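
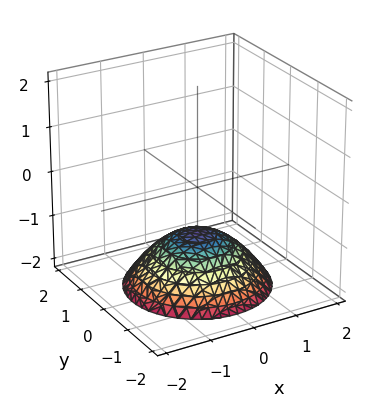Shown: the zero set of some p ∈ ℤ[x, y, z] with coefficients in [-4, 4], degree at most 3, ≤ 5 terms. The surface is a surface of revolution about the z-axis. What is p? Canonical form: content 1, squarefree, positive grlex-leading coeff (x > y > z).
The degree is 2 — a generic line meets the surface in up to 2 points.
By symmetry, every cross-section ⟂ z is a circle, so x, y appear only via x² + y².
From the visible intercepts: the surface avoids every integer y-axis point in the box; one z-axis crossing is at z = -1; it misses every integer gridline on the x-axis.
Putting this together gives p.

x^2 + y^2 + 2*z + 2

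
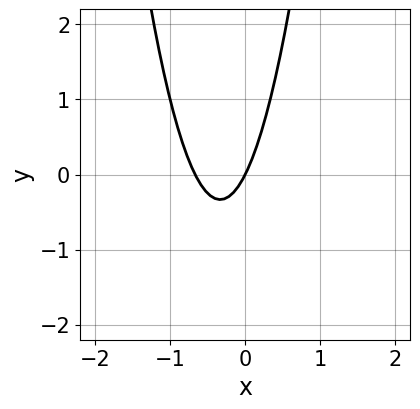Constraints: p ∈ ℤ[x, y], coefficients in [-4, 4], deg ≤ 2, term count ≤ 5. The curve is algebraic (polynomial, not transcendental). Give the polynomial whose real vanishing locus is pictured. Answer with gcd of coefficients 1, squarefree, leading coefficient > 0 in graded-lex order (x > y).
3*x^2 + 2*x - y

Degree: the shape is more complex than any degree-1 curve, so deg p = 2.
Reading off the gridlines: it meets the x-axis at x = 0 (among the integer gridlines); it meets the y-axis at y = 0 (among the integer gridlines).
The integer polynomial consistent with all of this is the stated p.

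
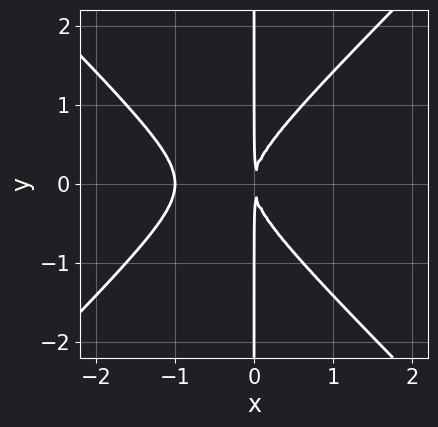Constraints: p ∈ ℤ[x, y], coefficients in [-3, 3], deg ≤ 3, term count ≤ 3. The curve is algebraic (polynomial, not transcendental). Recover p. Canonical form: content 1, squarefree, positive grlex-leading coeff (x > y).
The degree is 3 — no degree-2 curve has this shape.
Symmetries: the y ↦ −y reflection is a symmetry, so y appears only in even powers.
Checking where it meets the axes: it meets the x-axis at x = -1 (among the integer gridlines); every point of the y-axis in the box is on the curve.
Matching integer coefficients to the picture gives p.

x^3 - x*y^2 + x^2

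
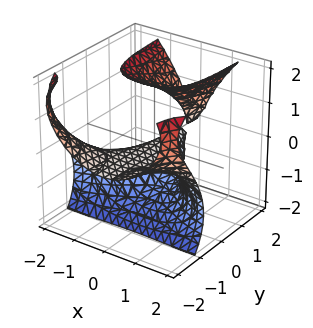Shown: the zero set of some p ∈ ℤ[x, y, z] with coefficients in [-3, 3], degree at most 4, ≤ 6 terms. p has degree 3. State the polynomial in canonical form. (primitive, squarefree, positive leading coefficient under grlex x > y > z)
2*x^2*y - z^3 + 2*x^2 - 2*y*z + 3*z

First, there are 2 components. Treating them together as one polynomial.
Then, deg p = 3. No degree-2 surface has this shape.
Next, observable constraints: every point of the y-axis in the box is on the surface; one x-axis crossing is at x = 0; it meets the z-axis at z = 0 (among the integer gridlines).
Finally, together with the visible shape, these determine p as stated.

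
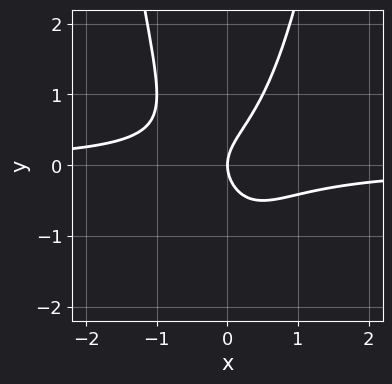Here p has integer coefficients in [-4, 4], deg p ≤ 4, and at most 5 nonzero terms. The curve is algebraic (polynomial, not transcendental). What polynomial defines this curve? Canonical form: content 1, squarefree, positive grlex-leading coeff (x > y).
2*x^2*y - y^2 + x

The degree is 3 — the shape is more complex than any degree-2 curve.
Checking where it meets the axes: one y-axis crossing is at y = 0; it crosses the x-axis at the gridline x = 0.
Assembling these constraints gives the stated polynomial.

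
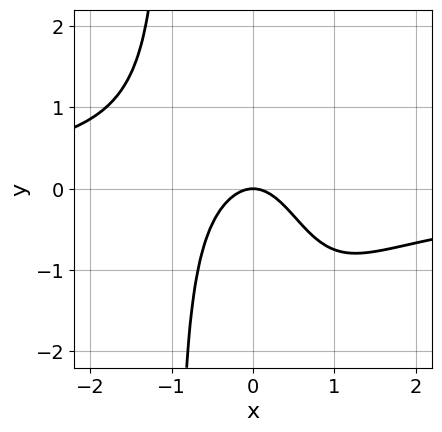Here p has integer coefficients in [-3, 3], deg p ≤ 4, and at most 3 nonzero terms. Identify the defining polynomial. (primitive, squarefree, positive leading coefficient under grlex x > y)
2*x^3*y + 3*x^2 + 2*y

(a) deg p = 4. No degree-3 curve has this shape.
(b) Observable constraints: it meets the y-axis at y = 0 (among the integer gridlines); it crosses the x-axis at the gridline x = 0.
(c) These observations pin down the coefficients.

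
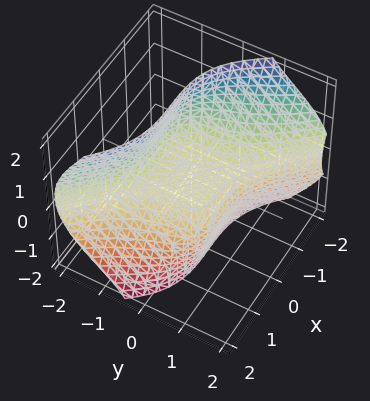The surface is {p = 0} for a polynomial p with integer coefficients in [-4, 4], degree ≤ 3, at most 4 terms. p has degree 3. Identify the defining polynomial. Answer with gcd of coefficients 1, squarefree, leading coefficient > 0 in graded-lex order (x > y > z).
deg p = 3.
Observable constraints: one z-axis crossing is at z = 0; one x-axis crossing is at x = 0; one y-axis crossing is at y = 0.
Matching integer coefficients to the picture gives p.

x^3 + y^3 + 2*y*z^2 + 2*z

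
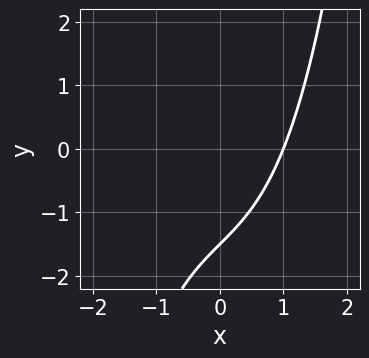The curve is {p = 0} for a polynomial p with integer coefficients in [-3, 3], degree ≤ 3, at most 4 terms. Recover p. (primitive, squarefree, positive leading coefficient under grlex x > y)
x^3 + 2*x - 2*y - 3

(a) deg p = 3. A generic line meets the curve in up to 3 points.
(b) Reading off the gridlines: one x-axis crossing is at x = 1.
(c) Matching integer coefficients to the picture gives p.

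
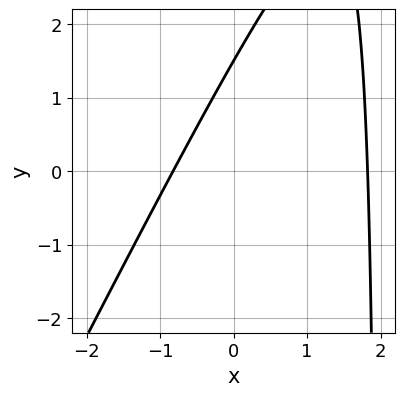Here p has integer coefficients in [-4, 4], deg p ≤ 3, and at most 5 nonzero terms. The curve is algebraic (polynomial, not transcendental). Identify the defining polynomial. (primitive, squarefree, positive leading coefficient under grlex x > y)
2*x^2 - x*y - 2*x + 2*y - 3

deg p = 2. No degree-1 curve has this shape.
The integer polynomial consistent with all of this is the stated p.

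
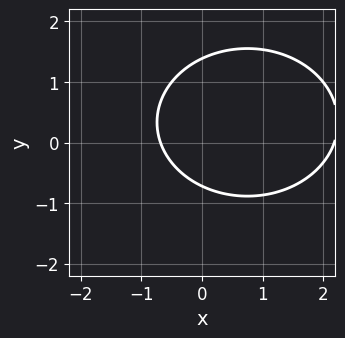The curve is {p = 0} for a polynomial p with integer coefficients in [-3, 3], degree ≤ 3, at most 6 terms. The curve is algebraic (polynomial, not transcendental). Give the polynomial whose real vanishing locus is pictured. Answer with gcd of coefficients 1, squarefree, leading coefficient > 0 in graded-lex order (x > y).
1. The degree is 2 — the shape is more complex than any degree-1 curve.
2. Solving for integer coefficients yields p as stated.

2*x^2 + 3*y^2 - 3*x - 2*y - 3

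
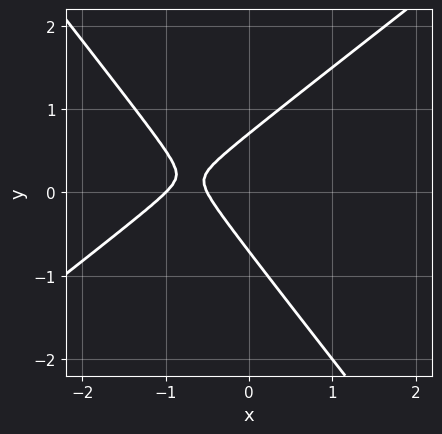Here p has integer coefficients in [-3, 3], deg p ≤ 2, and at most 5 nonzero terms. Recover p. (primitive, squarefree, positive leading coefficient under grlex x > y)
First, deg p = 2. A generic line meets the curve in up to 2 points.
Then, from the visible intercepts: one x-axis crossing is at x = -1.
Finally, these observations pin down the coefficients.

2*x^2 - x*y - 2*y^2 + 3*x + 1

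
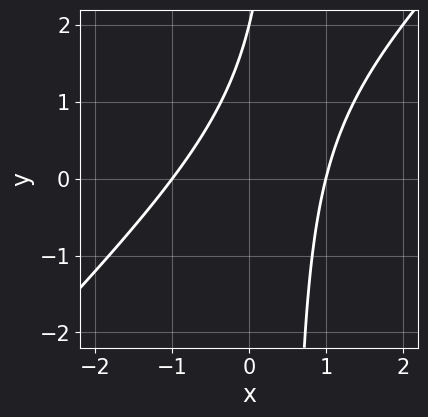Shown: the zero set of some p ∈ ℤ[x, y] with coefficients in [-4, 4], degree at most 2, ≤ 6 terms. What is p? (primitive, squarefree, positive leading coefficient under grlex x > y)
2*x^2 - 2*x*y + y - 2

deg p = 2. No degree-1 curve has this shape.
From the axis intercepts and sections: it meets the y-axis at y = 2 (among the integer gridlines); among the integer gridlines, it crosses the x-axis at x ∈ {-1, 1}.
These observations pin down the coefficients.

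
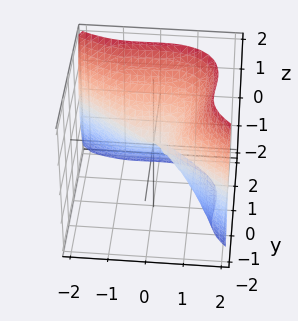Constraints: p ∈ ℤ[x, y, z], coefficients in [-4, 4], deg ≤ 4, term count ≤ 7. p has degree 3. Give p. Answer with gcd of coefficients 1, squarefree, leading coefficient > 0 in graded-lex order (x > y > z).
2*x^3 + x^2*y + 3*y^3 - y*z^2 - 2*z^2

1. Degree: no degree-2 surface has this shape, so deg p = 3.
2. Checking where it meets the axes: one x-axis crossing is at x = 0; one z-axis crossing is at z = 0; it crosses the y-axis at the gridline y = 0.
3. Matching integer coefficients to the picture gives p.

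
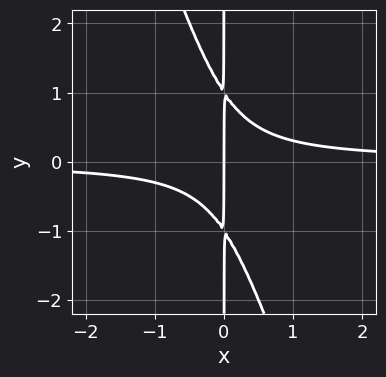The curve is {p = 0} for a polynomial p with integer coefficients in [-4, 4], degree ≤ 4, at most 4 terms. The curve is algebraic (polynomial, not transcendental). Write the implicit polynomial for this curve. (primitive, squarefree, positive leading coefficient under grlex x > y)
First, degree: no degree-2 curve has this shape, so deg p = 3.
Next, checking where it meets the axes: it crosses the x-axis at the gridline x = 0; the visible y-axis segment lies entirely on the curve.
Finally, putting this together gives p.

3*x^2*y + x*y^2 - x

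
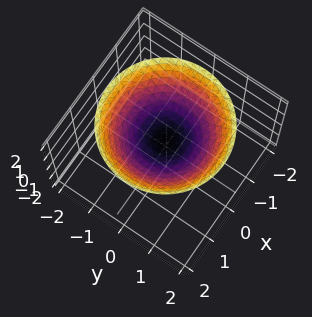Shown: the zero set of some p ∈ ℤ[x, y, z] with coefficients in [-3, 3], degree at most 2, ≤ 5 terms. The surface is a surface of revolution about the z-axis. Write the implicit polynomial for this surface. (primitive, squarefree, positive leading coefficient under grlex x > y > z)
1. The degree is 2 — no degree-1 surface has this shape.
2. By symmetry, the z-axis is an axis of rotation, so x and y enter only as x² + y².
3. From the visible intercepts: a circular section at z = 1 has radius exactly 1; it misses every integer gridline on the y-axis; no x-intercept at any integer in the box.
4. Putting this together gives p.

x^2 + y^2 - 2*z + 1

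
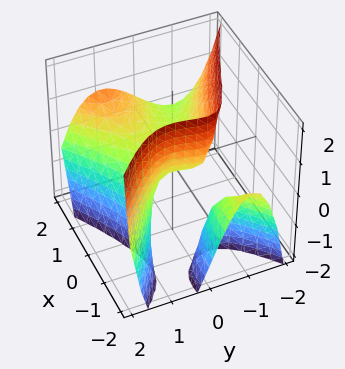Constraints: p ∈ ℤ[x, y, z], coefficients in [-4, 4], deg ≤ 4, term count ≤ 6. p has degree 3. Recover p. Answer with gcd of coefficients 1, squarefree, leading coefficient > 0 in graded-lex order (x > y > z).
There are 2 components. Treating them together as one polynomial.
Degree: no degree-2 surface has this shape, so deg p = 3.
From the axis intercepts and sections: it crosses the z-axis at the gridline z = 0; it crosses the x-axis at the gridline x = 0; one y-axis crossing is at y = 0.
Together with the visible shape, these determine p as stated.

2*x^2*y - 3*y^3 + x^2 - 3*x*z - 3*z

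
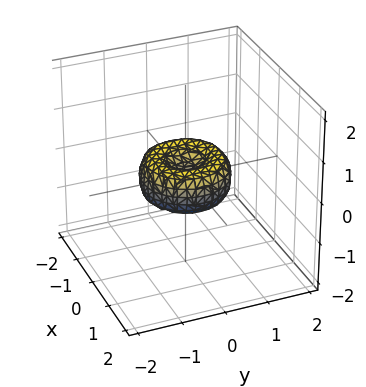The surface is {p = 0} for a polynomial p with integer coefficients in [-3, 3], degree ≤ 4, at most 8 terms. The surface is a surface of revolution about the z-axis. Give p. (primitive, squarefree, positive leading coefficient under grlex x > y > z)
x^4 + 2*x^2*y^2 + y^4 - x^2 - y^2 + z^2

1. Degree: no degree-3 surface has this shape, so deg p = 4.
2. Symmetry: every cross-section ⟂ z is a circle, so x, y appear only via x² + y².
3. Against the integer gridlines: the y-axis gridline crossings are at y ∈ {-1, 0, 1}; it crosses the z-axis at the gridline z = 0.
4. Putting this together gives p. Check: (-1, 0, 0) on the x-axis lies on the surface, and p(-1, 0, 0) = 0. ✓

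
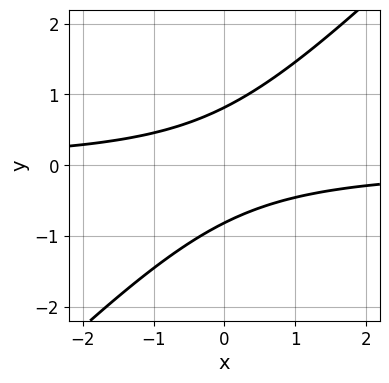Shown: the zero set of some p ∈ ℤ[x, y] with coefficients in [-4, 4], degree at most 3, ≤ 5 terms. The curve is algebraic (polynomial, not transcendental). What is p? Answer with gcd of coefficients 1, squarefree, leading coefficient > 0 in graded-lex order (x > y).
3*x*y - 3*y^2 + 2

deg p = 2.
Reading off the gridlines: no x-intercept at any integer in the box.
These observations pin down the coefficients.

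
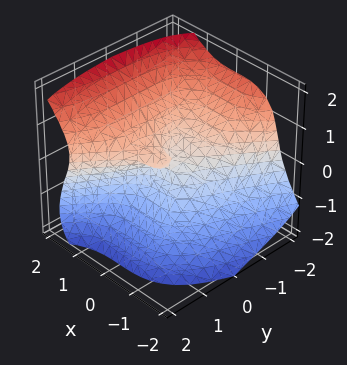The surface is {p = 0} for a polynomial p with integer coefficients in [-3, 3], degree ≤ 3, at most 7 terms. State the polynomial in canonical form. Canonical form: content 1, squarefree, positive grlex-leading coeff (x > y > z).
(a) The degree is 3 — no degree-2 surface has this shape.
(b) Reading off the gridlines: it crosses the z-axis at the gridline z = 0; one y-axis crossing is at y = 0.
(c) Solving for integer coefficients yields p as stated.

3*x^3 - y^3 - 2*y*z^2 - 3*z^3 + 3*y*z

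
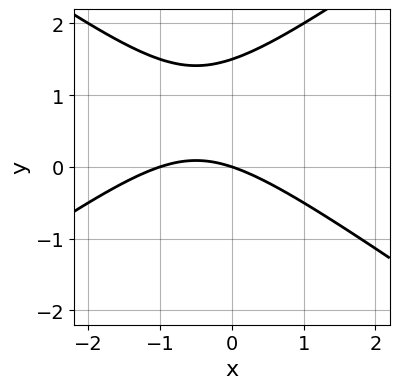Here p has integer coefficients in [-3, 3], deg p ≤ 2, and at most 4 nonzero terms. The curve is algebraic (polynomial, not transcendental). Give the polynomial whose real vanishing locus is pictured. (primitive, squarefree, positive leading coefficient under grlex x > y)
x^2 - 2*y^2 + x + 3*y

Degree: the shape is more complex than any degree-1 curve, so deg p = 2.
Observable constraints: it crosses the y-axis at the gridline y = 0; the x-axis gridline crossings are at x ∈ {-1, 0}.
Together with the visible shape, these determine p as stated.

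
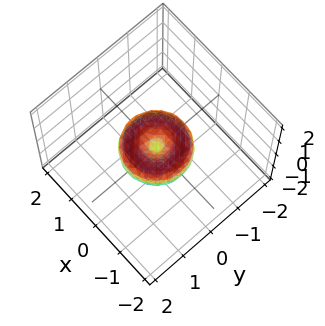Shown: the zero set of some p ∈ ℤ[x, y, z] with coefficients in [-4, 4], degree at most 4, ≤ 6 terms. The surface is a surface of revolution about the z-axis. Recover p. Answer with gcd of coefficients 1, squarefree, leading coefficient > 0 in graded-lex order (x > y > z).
First, the degree is 4 — no degree-3 surface has this shape.
Then, symmetries: rotational symmetry about the z-axis ⇒ p depends on x, y only through x² + y².
Next, observable constraints: among the integer gridlines, it crosses the x-axis at x ∈ {-1, 0, 1}; the y-axis gridline crossings are at y ∈ {-1, 0, 1}.
Finally, assembling these constraints gives the stated polynomial.

x^4 + 2*x^2*y^2 + y^4 - x^2 - y^2 + z^2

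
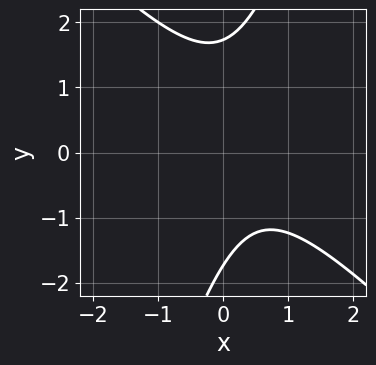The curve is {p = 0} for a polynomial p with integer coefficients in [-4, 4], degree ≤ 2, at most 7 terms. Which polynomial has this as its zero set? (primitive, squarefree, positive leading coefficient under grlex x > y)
First, the degree is 2 — the shape is more complex than any degree-1 curve.
Then, observable constraints: no x-intercept at any integer in the box.
Finally, together with the visible shape, these determine p as stated.

3*x^2 + 2*x*y - y^2 - 2*x + 3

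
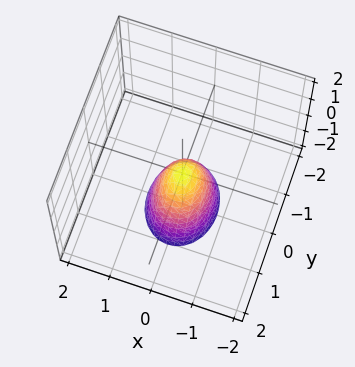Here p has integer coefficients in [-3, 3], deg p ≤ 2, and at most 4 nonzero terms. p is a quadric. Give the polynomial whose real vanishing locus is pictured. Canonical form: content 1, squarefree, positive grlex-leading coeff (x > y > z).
3*x^2 + 2*y^2 + z

First, deg p = 2. A paraboloid; a quadric.
Then, symmetries: mirror symmetry y ↦ −y ⇒ only even powers of y; the x ↦ −x reflection is a symmetry, so x appears only in even powers.
Then, from the axis intercepts and sections: it meets the y-axis at y = 0 (among the integer gridlines); it meets the x-axis at x = 0 (among the integer gridlines).
Finally, together with the visible shape, these determine p as stated.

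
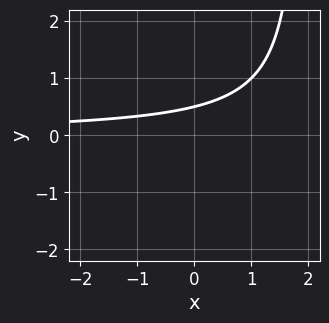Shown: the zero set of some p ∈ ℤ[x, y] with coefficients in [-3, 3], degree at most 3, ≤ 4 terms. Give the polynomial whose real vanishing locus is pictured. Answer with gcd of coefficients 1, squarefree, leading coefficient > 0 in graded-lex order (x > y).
Degree: the shape is more complex than any degree-1 curve, so deg p = 2.
Reading off the gridlines: it misses every integer gridline on the x-axis.
Together with the visible shape, these determine p as stated.

x*y - 2*y + 1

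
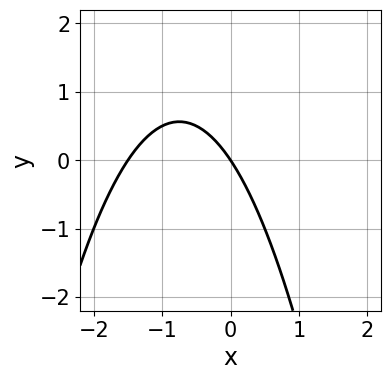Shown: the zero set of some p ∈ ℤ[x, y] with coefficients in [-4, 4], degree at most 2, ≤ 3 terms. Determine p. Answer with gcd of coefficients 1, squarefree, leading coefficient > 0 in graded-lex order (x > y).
The degree is 2 — the shape is more complex than any degree-1 curve.
Observable constraints: it meets the y-axis at y = 0 (among the integer gridlines); it meets the x-axis at x = 0 (among the integer gridlines).
Matching integer coefficients to the picture gives p.

2*x^2 + 3*x + 2*y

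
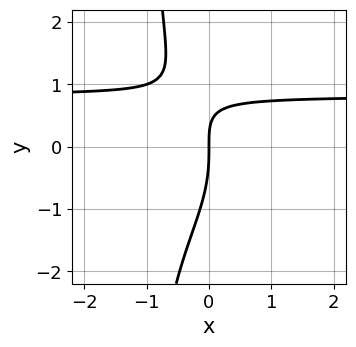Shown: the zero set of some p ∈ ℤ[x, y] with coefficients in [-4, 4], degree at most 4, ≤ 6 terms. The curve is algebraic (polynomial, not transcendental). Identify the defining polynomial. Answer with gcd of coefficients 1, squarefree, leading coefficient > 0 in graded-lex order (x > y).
x*y^3 + y^3 + 3*x*y - 3*x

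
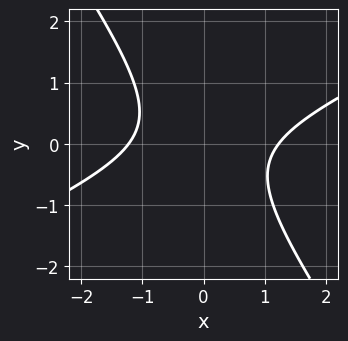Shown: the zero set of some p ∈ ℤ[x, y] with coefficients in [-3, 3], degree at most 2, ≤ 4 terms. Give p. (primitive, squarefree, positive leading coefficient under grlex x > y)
2*x^2 - 3*x*y - 3*y^2 - 3

First, the degree is 2 — a generic line meets the curve in up to 2 points.
Then, checking where it meets the axes: the curve avoids every integer y-axis point in the box.
Finally, solving for integer coefficients yields p as stated.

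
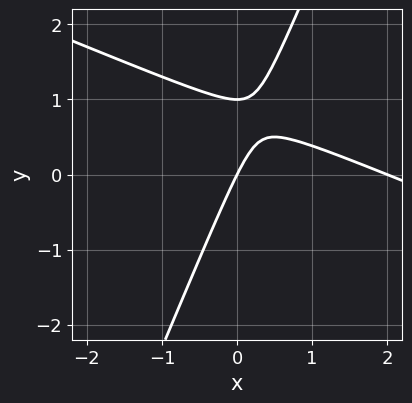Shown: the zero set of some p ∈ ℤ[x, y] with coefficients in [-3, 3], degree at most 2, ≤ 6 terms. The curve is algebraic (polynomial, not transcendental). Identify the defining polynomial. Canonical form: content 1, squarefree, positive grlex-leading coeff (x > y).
(a) Degree: no degree-1 curve has this shape, so deg p = 2.
(b) Against the integer gridlines: the y-axis gridline crossings are at y ∈ {0, 1}; the x-axis gridline crossings are at x ∈ {0, 2}.
(c) Matching integer coefficients to the picture gives p.

x^2 + 2*x*y - y^2 - 2*x + y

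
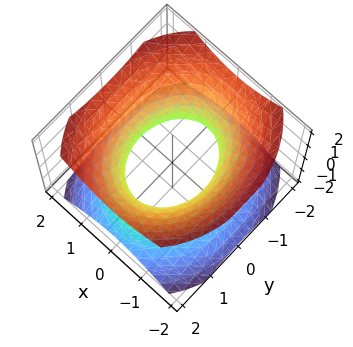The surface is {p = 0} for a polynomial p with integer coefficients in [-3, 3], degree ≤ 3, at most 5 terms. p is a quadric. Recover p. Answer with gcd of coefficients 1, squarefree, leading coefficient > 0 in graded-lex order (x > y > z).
3*x^2 + 2*y^2 - 3*z^2 - 3

First, degree: one connected sheet with a waist; a quadric, so deg p = 2.
Next, symmetries: the z ↦ −z reflection is a symmetry, so z appears only in even powers; it's symmetric under y → −y, forcing even powers of y; the x ↦ −x reflection is a symmetry, so x appears only in even powers.
Next, against the integer gridlines: the surface avoids every integer z-axis point in the box; the x-axis gridline crossings are at x ∈ {-1, 1}.
Finally, assembling these constraints gives the stated polynomial.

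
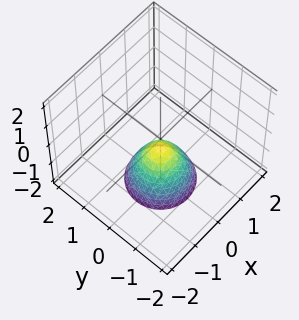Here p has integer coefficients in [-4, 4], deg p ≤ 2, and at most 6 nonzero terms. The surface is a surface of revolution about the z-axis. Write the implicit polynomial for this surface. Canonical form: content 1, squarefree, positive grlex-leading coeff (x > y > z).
(a) The degree is 2 — a generic line meets the surface in up to 2 points.
(b) Symmetry: the surface is invariant under rotation about z: p = q(x² + y², z).
(c) From the axis intercepts and sections: it misses every integer gridline on the x-axis; it misses every integer gridline on the y-axis; a circular section at z = -2 has radius exactly 1.
(d) Solving for integer coefficients yields p as stated.

3*x^2 + 3*y^2 + 2*z + 1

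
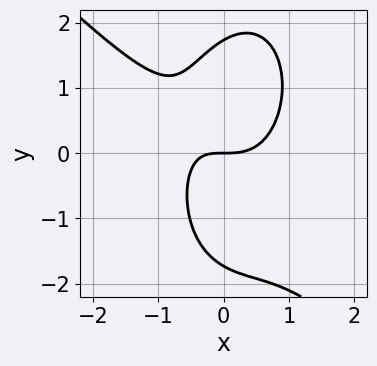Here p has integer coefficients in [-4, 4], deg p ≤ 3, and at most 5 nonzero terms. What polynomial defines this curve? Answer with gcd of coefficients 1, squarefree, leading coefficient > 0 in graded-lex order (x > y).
1. The degree is 3 — no degree-2 curve has this shape.
2. From the visible intercepts: it meets the y-axis at y = 0 (among the integer gridlines); it crosses the x-axis at the gridline x = 0.
3. Solving for integer coefficients yields p as stated.

3*x^3 + 2*x^2*y + y^3 - 2*x*y - 3*y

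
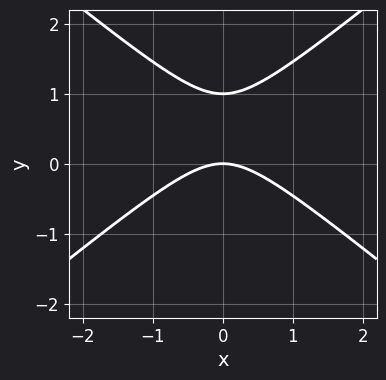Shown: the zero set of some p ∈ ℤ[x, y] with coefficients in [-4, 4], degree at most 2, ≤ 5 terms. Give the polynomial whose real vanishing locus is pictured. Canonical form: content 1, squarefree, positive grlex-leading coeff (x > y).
First, the degree is 2 — a generic line meets the curve in up to 2 points.
Next, symmetries: the x ↦ −x reflection is a symmetry, so x appears only in even powers.
Then, against the integer gridlines: one x-axis crossing is at x = 0; the y-axis gridline crossings are at y ∈ {0, 1}.
Finally, putting this together gives p.

2*x^2 - 3*y^2 + 3*y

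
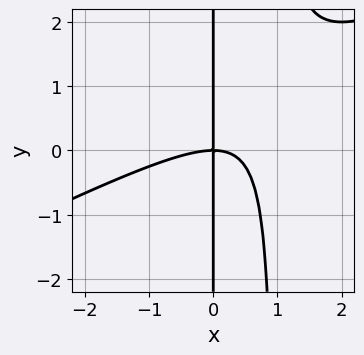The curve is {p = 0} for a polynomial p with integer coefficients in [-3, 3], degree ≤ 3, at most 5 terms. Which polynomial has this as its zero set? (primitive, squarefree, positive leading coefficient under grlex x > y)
(a) Degree: no degree-2 curve has this shape, so deg p = 3.
(b) Against the integer gridlines: the visible y-axis segment lies entirely on the curve; it meets the x-axis at x = 0 (among the integer gridlines).
(c) These observations pin down the coefficients.

x^3 - 2*x^2*y + 2*x*y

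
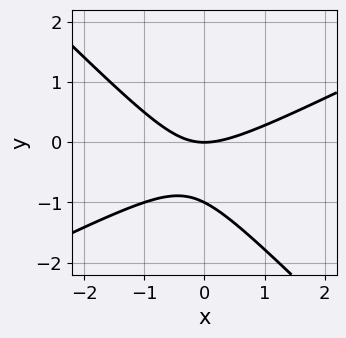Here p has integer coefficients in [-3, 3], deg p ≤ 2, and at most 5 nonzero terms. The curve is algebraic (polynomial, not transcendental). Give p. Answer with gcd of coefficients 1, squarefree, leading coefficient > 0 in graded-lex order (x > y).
Degree: the shape is more complex than any degree-1 curve, so deg p = 2.
Observable constraints: the y-axis gridline crossings are at y ∈ {-1, 0}; it crosses the x-axis at the gridline x = 0.
Together with the visible shape, these determine p as stated.

x^2 - x*y - 2*y^2 - 2*y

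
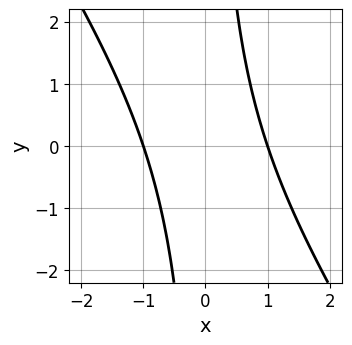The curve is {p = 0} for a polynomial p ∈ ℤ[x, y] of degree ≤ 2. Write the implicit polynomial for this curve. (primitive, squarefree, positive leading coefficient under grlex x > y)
3*x^2 + 2*x*y - 3

1. The degree is 2 — a generic line meets the curve in up to 2 points.
2. Observable constraints: among the integer gridlines, it crosses the x-axis at x ∈ {-1, 1}; the curve avoids every integer y-axis point in the box.
3. Matching integer coefficients to the picture gives p.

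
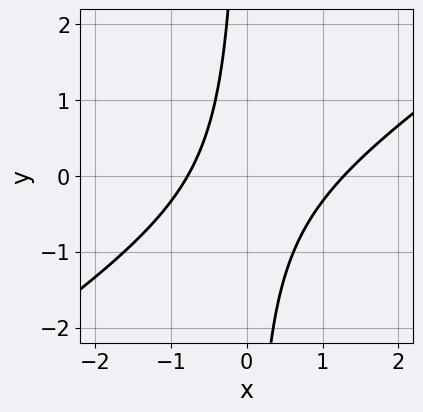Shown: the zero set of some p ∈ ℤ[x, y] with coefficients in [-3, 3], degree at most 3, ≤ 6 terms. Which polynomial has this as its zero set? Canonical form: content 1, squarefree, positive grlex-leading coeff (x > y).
2*x^2 - 3*x*y - x - 2

1. deg p = 2.
2. Reading off the gridlines: the curve avoids every integer y-axis point in the box.
3. Assembling these constraints gives the stated polynomial.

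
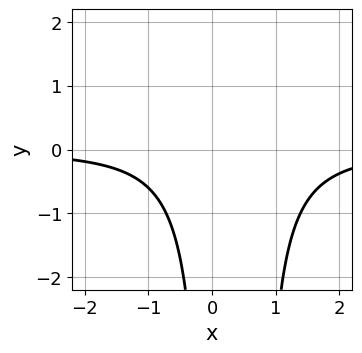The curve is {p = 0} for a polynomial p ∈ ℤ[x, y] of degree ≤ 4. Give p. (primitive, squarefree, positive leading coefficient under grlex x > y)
Degree: no degree-2 curve has this shape, so deg p = 3.
From the axis intercepts and sections: no y-intercept at any integer in the box; it misses every integer gridline on the x-axis.
Assembling these constraints gives the stated polynomial.

3*x^2*y - 2*x*y + 3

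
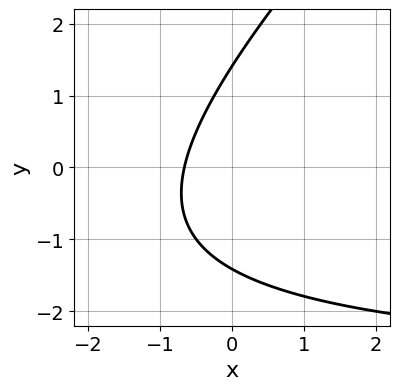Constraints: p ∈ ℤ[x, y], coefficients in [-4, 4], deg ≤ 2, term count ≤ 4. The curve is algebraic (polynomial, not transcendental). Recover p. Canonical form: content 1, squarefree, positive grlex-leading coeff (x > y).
x*y - y^2 + 3*x + 2

1. The degree is 2 — the shape is more complex than any degree-1 curve.
2. The integer polynomial consistent with all of this is the stated p.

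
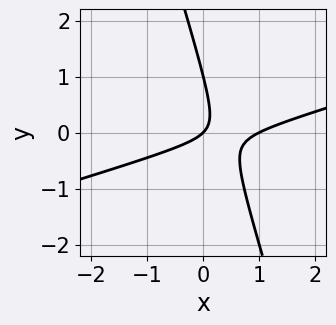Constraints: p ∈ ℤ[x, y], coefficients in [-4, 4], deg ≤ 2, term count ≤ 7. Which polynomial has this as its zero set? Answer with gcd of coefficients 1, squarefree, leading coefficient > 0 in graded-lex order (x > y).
x^2 - 3*x*y - y^2 - x + y

First, the degree is 2 — no degree-1 curve has this shape.
Then, from the visible intercepts: among the integer gridlines, it crosses the x-axis at x ∈ {0, 1}; the y-axis gridline crossings are at y ∈ {0, 1}.
Finally, together with the visible shape, these determine p as stated.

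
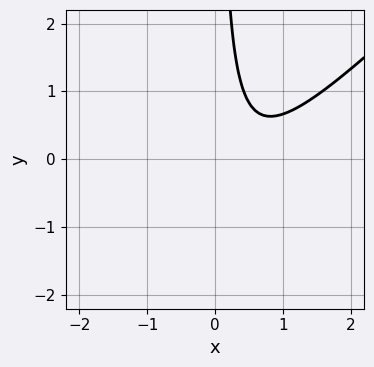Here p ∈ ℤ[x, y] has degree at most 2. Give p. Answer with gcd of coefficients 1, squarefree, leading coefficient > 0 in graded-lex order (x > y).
Degree: no degree-1 curve has this shape, so deg p = 2.
Checking where it meets the axes: it misses every integer gridline on the x-axis; the curve avoids every integer y-axis point in the box.
These observations pin down the coefficients.

3*x^2 - 3*x*y - 3*x + 2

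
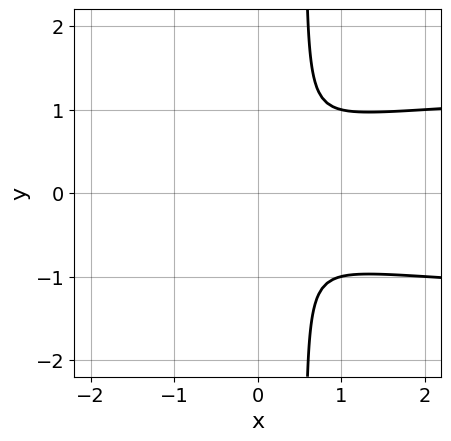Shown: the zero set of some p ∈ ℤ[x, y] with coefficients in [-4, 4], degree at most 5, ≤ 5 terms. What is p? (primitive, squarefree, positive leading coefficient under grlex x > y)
First, deg p = 4. No degree-3 curve has this shape.
Then, symmetries: it's symmetric under y → −y, forcing even powers of y.
Finally, these observations pin down the coefficients.

x^2*y^2 + 3*x*y^2 - 2*x^2 - 2*y^2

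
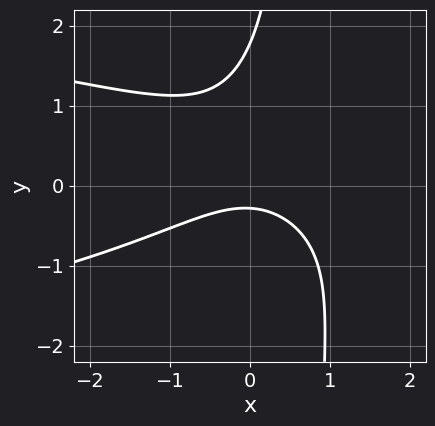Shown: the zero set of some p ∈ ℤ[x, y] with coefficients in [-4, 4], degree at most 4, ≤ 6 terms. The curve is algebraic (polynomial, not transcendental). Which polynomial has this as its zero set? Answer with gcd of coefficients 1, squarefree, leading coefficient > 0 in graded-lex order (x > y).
3*x*y^2 + 2*x^2 - 2*y^2 + 3*y + 1

(a) Degree: no degree-2 curve has this shape, so deg p = 3.
(b) Reading off the gridlines: it misses every integer gridline on the x-axis.
(c) Solving for integer coefficients yields p as stated.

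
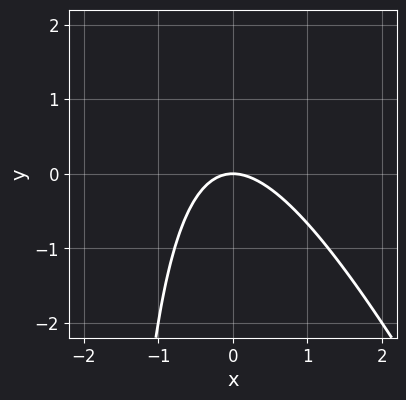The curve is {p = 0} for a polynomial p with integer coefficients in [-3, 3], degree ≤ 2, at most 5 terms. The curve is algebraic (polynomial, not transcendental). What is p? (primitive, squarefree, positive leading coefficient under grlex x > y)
1. Degree: a generic line meets the curve in up to 2 points, so deg p = 2.
2. Reading off the gridlines: one y-axis crossing is at y = 0; it crosses the x-axis at the gridline x = 0.
3. The integer polynomial consistent with all of this is the stated p.

2*x^2 + x*y + 2*y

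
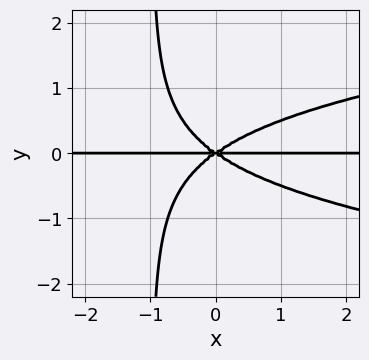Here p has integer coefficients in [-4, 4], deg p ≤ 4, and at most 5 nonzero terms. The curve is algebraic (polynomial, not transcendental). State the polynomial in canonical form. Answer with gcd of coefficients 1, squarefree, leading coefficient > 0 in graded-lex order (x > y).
2*x*y^3 - x^2*y + 2*y^3

(a) deg p = 4. The shape is more complex than any degree-3 curve.
(b) Checking where it meets the axes: it meets the y-axis at y = 0 (among the integer gridlines); every point of the x-axis in the box is on the curve.
(c) Assembling these constraints gives the stated polynomial.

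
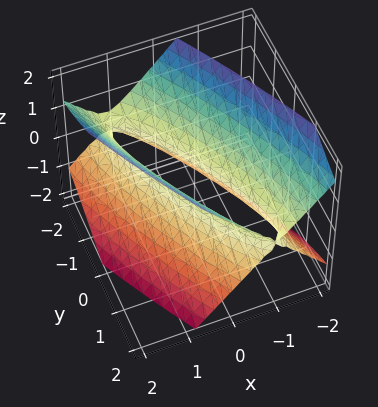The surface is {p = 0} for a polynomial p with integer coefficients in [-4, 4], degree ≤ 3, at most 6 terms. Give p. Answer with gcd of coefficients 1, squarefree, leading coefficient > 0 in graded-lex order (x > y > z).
3*x^2 + 3*x*y + y^2 - 2*z^2 - 1

(a) deg p = 2.
(b) Against the integer gridlines: among the integer gridlines, it crosses the y-axis at y ∈ {-1, 1}; it misses every integer gridline on the z-axis.
(c) Fitting integer coefficients to these (and the overall shape) gives p.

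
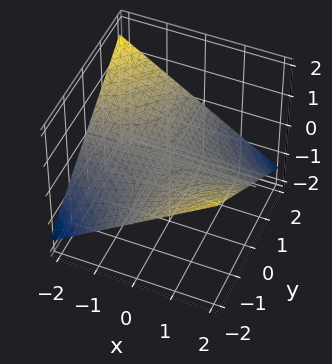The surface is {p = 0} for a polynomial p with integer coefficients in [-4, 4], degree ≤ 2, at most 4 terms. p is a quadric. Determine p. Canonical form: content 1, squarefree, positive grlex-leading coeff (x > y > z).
First, the degree is 2 — a hyperbolic paraboloid; a quadric.
Then, reading off the gridlines: the visible x-axis segment lies entirely on the surface; every point of the y-axis in the box is on the surface; it meets the z-axis at z = 0 (among the integer gridlines).
Finally, fitting integer coefficients to these (and the overall shape) gives p.

x*y + 3*z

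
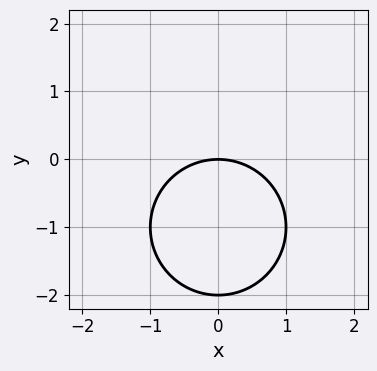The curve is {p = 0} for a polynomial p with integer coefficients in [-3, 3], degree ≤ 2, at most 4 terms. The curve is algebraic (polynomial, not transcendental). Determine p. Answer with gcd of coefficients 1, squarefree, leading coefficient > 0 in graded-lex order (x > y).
x^2 + y^2 + 2*y

The degree is 2 — no degree-1 curve has this shape.
Symmetries: the x ↦ −x reflection is a symmetry, so x appears only in even powers.
Checking where it meets the axes: one x-axis crossing is at x = 0; among the integer gridlines, it crosses the y-axis at y ∈ {-2, 0}.
Together with the visible shape, these determine p as stated.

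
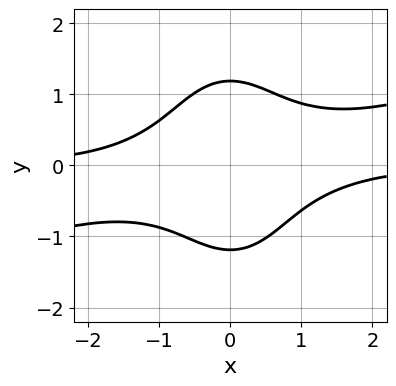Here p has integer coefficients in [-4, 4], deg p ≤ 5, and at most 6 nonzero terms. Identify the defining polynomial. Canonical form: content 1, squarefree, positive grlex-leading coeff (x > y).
x^3*y - 3*x^2*y^2 - y^4 + 2

1. deg p = 4.
2. Observable constraints: it misses every integer gridline on the x-axis.
3. These observations pin down the coefficients.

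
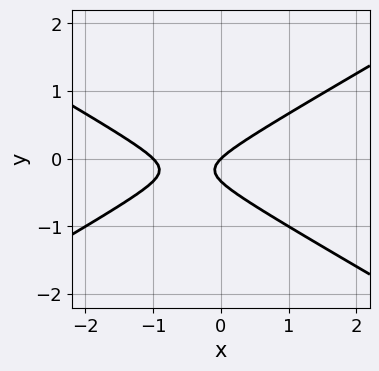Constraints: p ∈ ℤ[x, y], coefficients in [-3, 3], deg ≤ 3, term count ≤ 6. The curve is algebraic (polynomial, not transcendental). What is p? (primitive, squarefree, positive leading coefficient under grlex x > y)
First, deg p = 2. A generic line meets the curve in up to 2 points.
Then, reading off the gridlines: it crosses the y-axis at the gridline y = 0; among the integer gridlines, it crosses the x-axis at x ∈ {-1, 0}.
Finally, fitting integer coefficients to these (and the overall shape) gives p.

x^2 - 3*y^2 + x - y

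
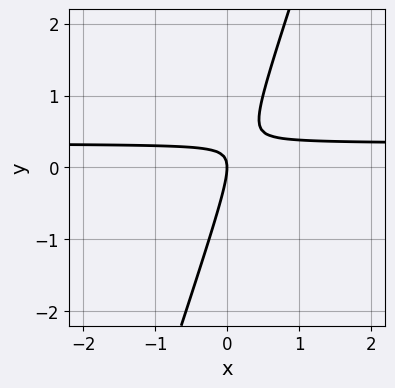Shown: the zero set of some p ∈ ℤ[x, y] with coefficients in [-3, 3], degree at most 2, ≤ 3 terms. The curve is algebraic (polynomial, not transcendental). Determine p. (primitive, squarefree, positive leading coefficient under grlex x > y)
First, deg p = 2. A generic line meets the curve in up to 2 points.
Next, reading off the gridlines: it meets the y-axis at y = 0 (among the integer gridlines); it crosses the x-axis at the gridline x = 0.
Finally, these observations pin down the coefficients.

3*x*y - y^2 - x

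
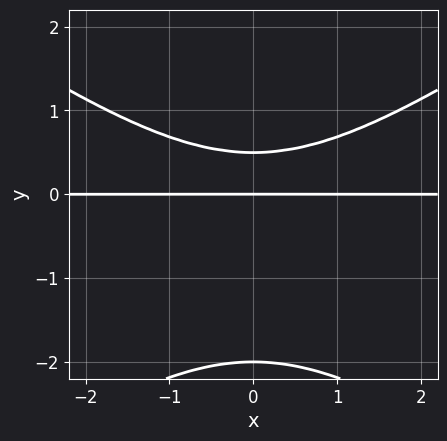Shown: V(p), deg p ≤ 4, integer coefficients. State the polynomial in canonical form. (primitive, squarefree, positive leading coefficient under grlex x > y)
(a) Degree: a generic line meets the curve in up to 3 points, so deg p = 3.
(b) Symmetries: it's symmetric under x → −x, forcing even powers of x.
(c) Observable constraints: the y-axis gridline crossings are at y ∈ {-2, 0}; the visible x-axis segment lies entirely on the curve.
(d) Assembling these constraints gives the stated polynomial.

x^2*y - 2*y^3 - 3*y^2 + 2*y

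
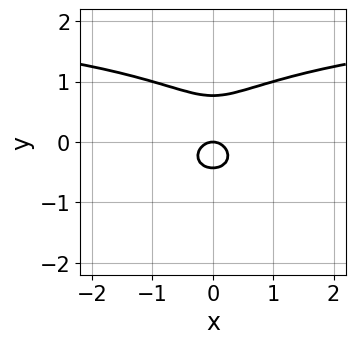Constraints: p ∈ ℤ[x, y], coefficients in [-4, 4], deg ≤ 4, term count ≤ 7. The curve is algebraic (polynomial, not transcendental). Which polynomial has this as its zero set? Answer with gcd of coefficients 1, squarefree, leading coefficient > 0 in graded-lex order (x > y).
x^2*y + 3*y^3 - 2*x^2 - y^2 - y

Degree: no degree-2 curve has this shape, so deg p = 3.
Symmetries: mirror symmetry x ↦ −x ⇒ only even powers of x.
Reading off the gridlines: it crosses the y-axis at the gridline y = 0; it meets the x-axis at x = 0 (among the integer gridlines).
Matching integer coefficients to the picture gives p.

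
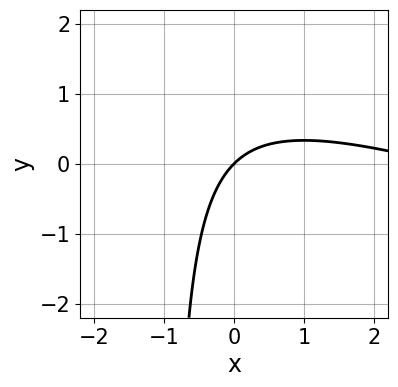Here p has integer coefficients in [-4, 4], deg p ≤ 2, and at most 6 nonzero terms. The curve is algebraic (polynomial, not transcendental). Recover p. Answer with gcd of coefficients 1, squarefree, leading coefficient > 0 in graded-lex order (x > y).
First, the degree is 2 — a generic line meets the curve in up to 2 points.
Then, against the integer gridlines: it crosses the y-axis at the gridline y = 0; it meets the x-axis at x = 0 (among the integer gridlines).
Finally, assembling these constraints gives the stated polynomial.

x^2 + 3*x*y - 3*x + 3*y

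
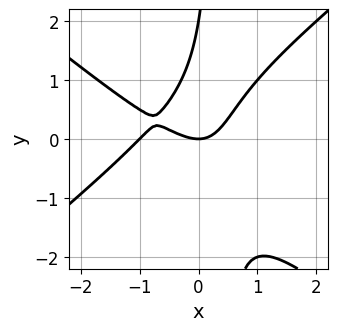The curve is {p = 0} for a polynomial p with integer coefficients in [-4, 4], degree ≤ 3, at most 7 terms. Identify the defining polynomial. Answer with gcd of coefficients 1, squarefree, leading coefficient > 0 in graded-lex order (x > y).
2*x^3 - 3*x*y^2 + 2*x^2 + y^2 - 2*y

1. Degree: a generic line meets the curve in up to 3 points, so deg p = 3.
2. Reading off the gridlines: among the integer gridlines, it crosses the x-axis at x ∈ {-1, 0}; among the integer gridlines, it crosses the y-axis at y ∈ {0, 2}.
3. Solving for integer coefficients yields p as stated.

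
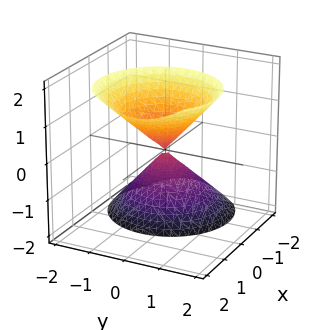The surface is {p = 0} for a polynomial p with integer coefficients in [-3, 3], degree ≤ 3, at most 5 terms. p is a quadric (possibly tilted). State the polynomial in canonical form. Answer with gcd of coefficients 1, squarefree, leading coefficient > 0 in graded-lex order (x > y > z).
(a) There are 2 components.
(b) deg p = 2.
(c) Checking where it meets the axes: it crosses the z-axis at the gridline z = 0; one x-axis crossing is at x = 0.
(d) Together with the visible shape, these determine p as stated.

3*x^2 - 3*x*z + 3*y^2 - y*z - z^2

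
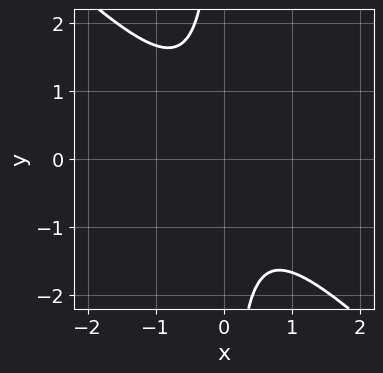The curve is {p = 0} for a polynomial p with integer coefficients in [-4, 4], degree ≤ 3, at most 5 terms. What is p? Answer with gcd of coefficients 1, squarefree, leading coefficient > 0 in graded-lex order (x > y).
deg p = 2. The shape is more complex than any degree-1 curve.
Observable constraints: it misses every integer gridline on the x-axis; it misses every integer gridline on the y-axis.
Matching integer coefficients to the picture gives p.

3*x^2 + 3*x*y + 2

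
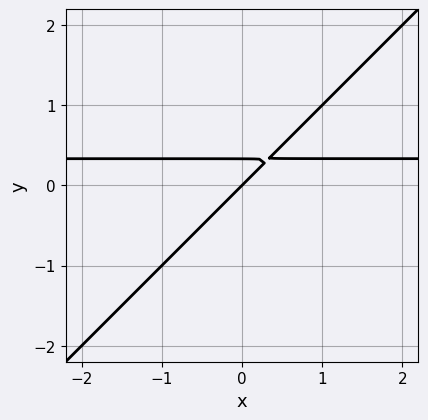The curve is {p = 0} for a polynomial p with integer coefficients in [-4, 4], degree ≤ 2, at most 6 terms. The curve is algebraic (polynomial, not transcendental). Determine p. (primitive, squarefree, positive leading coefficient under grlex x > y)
3*x*y - 3*y^2 - x + y

First, deg p = 2.
Then, observable constraints: it crosses the y-axis at the gridline y = 0; one x-axis crossing is at x = 0.
Finally, fitting integer coefficients to these (and the overall shape) gives p.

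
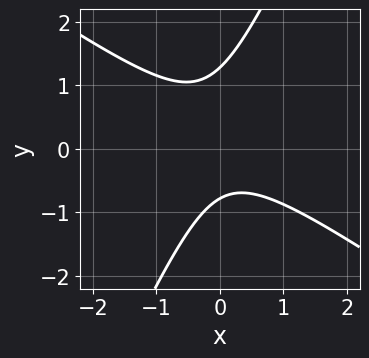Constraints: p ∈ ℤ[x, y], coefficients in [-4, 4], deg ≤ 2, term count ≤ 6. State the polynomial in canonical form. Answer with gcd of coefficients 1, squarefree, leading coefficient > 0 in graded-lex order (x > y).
3*x^2 + 3*x*y - 2*y^2 + y + 2

(a) The degree is 2 — no degree-1 curve has this shape.
(b) Reading off the gridlines: no x-intercept at any integer in the box.
(c) Solving for integer coefficients yields p as stated.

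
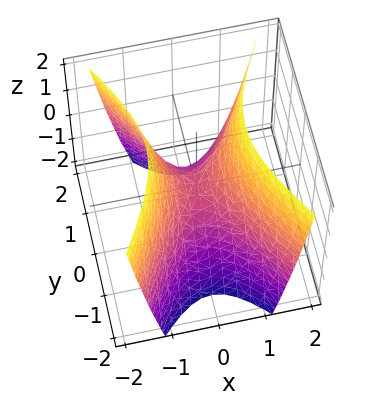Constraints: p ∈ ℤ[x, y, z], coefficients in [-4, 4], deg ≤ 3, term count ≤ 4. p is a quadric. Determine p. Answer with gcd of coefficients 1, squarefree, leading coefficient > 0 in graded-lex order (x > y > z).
The degree is 2 — a hyperbolic paraboloid; a quadric.
Symmetries: mirror symmetry y ↦ −y ⇒ only even powers of y; the x ↦ −x reflection is a symmetry, so x appears only in even powers.
Checking where it meets the axes: it crosses the z-axis at the gridline z = 0; it meets the y-axis at y = 0 (among the integer gridlines).
The integer polynomial consistent with all of this is the stated p.

2*x^2 - y^2 - z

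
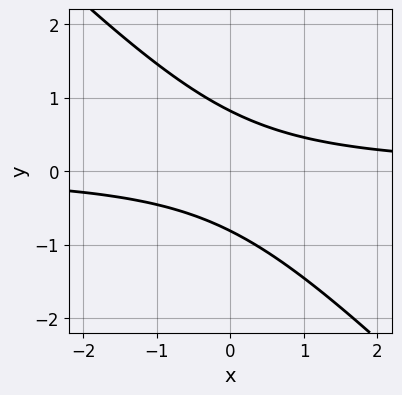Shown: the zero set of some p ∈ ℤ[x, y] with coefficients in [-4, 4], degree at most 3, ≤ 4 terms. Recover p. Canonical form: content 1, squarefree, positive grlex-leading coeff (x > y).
First, the degree is 2 — the shape is more complex than any degree-1 curve.
Next, observable constraints: it misses every integer gridline on the x-axis.
Finally, the integer polynomial consistent with all of this is the stated p.

3*x*y + 3*y^2 - 2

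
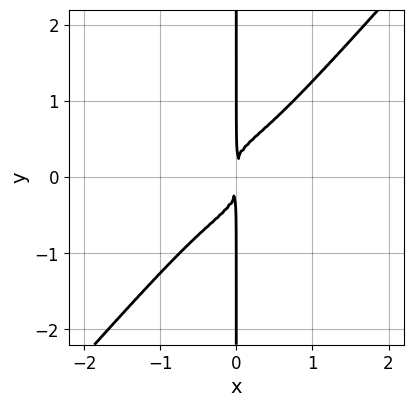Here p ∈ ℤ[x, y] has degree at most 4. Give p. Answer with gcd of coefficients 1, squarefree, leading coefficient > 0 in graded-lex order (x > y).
3*x^4 - 2*x*y^3 + x^2

deg p = 4. The shape is more complex than any degree-3 curve.
From the axis intercepts and sections: every point of the y-axis in the box is on the curve.
Putting this together gives p.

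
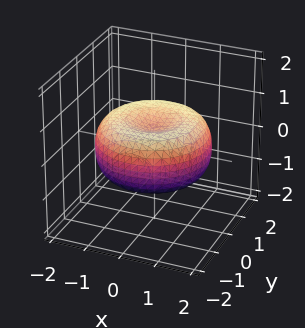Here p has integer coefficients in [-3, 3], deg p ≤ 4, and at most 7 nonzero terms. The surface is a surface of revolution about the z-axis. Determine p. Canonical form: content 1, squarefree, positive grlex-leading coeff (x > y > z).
First, degree: a generic line meets the surface in up to 4 points, so deg p = 4.
Next, by symmetry, the surface is invariant under rotation about z: p = q(x² + y², z).
Then, from the visible intercepts: a circular section at z = 0 has radius between 1 and 2.
Finally, putting this together gives p.

x^4 + 2*x^2*y^2 + y^4 - 2*x^2 - 2*y^2 + 3*z^2 - 1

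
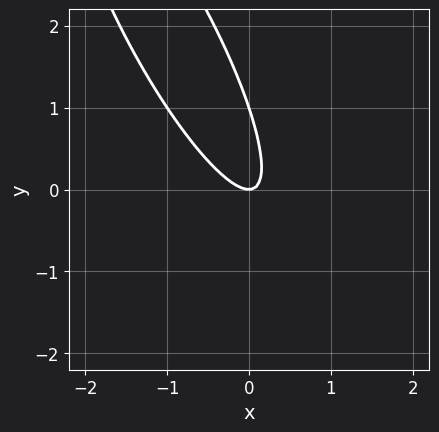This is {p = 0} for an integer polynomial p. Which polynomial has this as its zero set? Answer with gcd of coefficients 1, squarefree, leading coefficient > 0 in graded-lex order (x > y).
3*x^2 + 3*x*y + y^2 - y

First, degree: the shape is more complex than any degree-1 curve, so deg p = 2.
Then, checking where it meets the axes: the y-axis gridline crossings are at y ∈ {0, 1}; one x-axis crossing is at x = 0.
Finally, putting this together gives p.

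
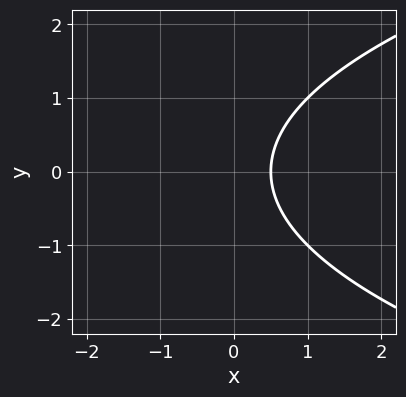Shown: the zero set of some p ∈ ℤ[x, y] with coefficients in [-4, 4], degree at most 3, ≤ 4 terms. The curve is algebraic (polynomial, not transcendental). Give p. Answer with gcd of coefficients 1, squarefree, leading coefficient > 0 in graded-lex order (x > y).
y^2 - 2*x + 1

Degree: a generic line meets the curve in up to 2 points, so deg p = 2.
Symmetries: it's symmetric under y → −y, forcing even powers of y.
Against the integer gridlines: it misses every integer gridline on the y-axis.
Assembling these constraints gives the stated polynomial.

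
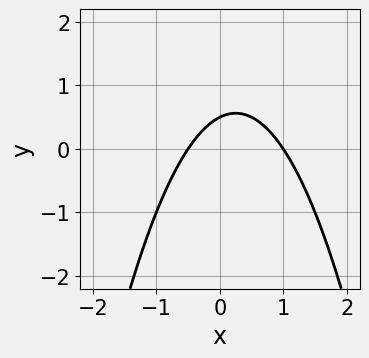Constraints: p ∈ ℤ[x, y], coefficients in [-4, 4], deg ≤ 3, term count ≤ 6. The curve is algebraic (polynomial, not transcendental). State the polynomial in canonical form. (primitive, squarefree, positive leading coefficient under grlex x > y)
First, degree: a generic line meets the curve in up to 2 points, so deg p = 2.
Then, from the axis intercepts and sections: one x-axis crossing is at x = 1.
Finally, solving for integer coefficients yields p as stated.

2*x^2 - x + 2*y - 1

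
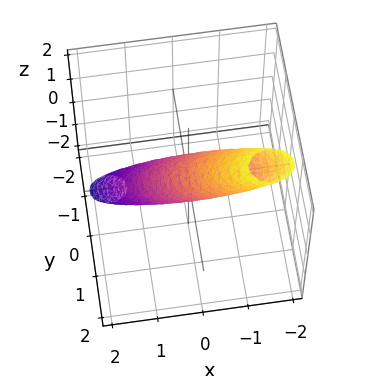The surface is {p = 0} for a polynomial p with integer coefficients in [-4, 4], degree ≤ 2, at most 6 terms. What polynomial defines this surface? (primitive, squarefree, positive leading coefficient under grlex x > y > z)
(a) deg p = 2.
(b) Putting this together gives p.

2*x^2 + 3*x*z + 3*y^2 - 3*y*z + 2*z^2 - 1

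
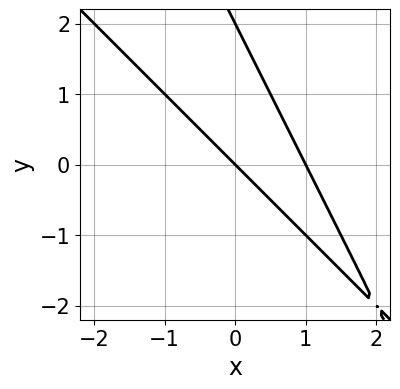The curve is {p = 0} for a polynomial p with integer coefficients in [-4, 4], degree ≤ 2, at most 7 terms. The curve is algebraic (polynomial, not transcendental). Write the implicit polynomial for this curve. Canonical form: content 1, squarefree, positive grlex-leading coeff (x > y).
2*x^2 + 3*x*y + y^2 - 2*x - 2*y

1. deg p = 2. A generic line meets the curve in up to 2 points.
2. Reading off the gridlines: among the integer gridlines, it crosses the x-axis at x ∈ {0, 1}; among the integer gridlines, it crosses the y-axis at y ∈ {0, 2}.
3. Putting this together gives p.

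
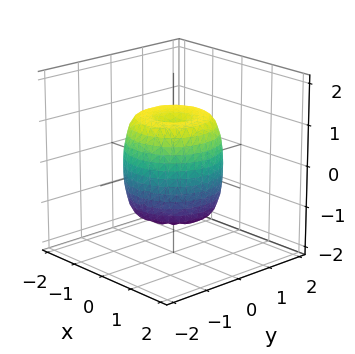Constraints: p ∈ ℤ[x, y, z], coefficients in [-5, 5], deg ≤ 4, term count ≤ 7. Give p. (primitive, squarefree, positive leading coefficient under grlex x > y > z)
2*x^4 + 4*x^2*y^2 + 2*y^4 - 2*x^2 - 2*y^2 + z^2 - 1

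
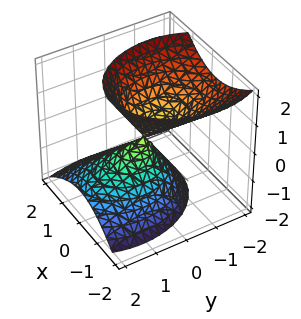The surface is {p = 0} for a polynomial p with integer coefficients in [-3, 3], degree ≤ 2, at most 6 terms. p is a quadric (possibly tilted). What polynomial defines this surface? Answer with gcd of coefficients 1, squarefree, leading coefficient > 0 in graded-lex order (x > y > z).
3*x^2 + x*z + 2*y^2 + 2*y*z - 2*z^2

First, the picture has 2 separate pieces. They look like related sheets of one shape, so recover p as a whole.
Then, deg p = 2. The shape is more complex than any degree-1 surface.
Then, reading off the gridlines: one x-axis crossing is at x = 0; one y-axis crossing is at y = 0.
Finally, fitting integer coefficients to these (and the overall shape) gives p.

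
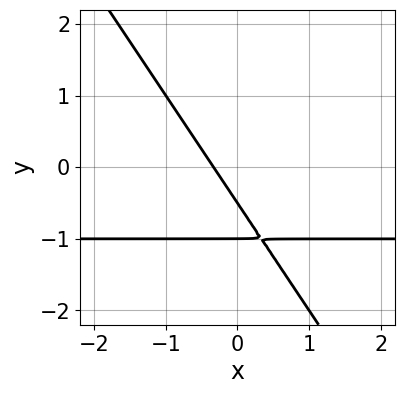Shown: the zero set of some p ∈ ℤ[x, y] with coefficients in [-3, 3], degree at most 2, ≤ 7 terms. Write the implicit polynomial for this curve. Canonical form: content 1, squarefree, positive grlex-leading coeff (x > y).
3*x*y + 2*y^2 + 3*x + 3*y + 1

1. deg p = 2. No degree-1 curve has this shape.
2. From the axis intercepts and sections: it crosses the y-axis at the gridline y = -1.
3. Fitting integer coefficients to these (and the overall shape) gives p.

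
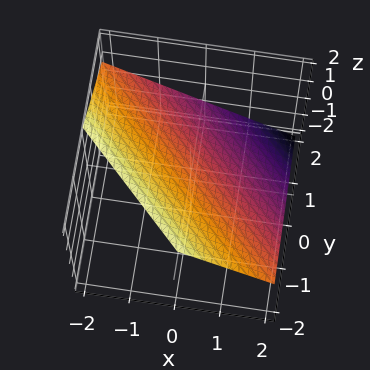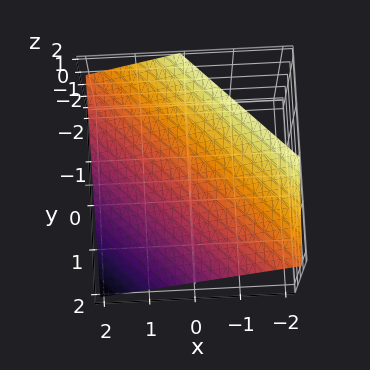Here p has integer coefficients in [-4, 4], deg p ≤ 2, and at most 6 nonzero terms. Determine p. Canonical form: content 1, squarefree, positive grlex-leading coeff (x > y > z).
2*x + 2*y + 3*z - 2

The degree is 1 — the surface is flat (a plane).
Reading off the gridlines: it crosses the x-axis at the gridline x = 1; it crosses the y-axis at the gridline y = 1.
Putting this together gives p.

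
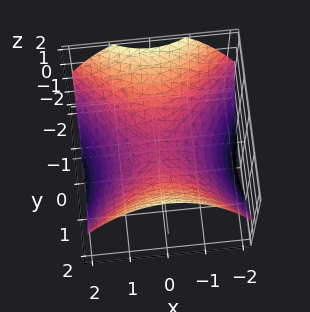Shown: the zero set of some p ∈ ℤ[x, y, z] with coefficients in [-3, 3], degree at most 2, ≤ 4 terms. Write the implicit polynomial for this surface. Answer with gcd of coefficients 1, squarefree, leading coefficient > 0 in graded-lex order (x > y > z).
Degree: a hyperbolic paraboloid; a quadric, so deg p = 2.
Symmetries: the y ↦ −y reflection is a symmetry, so y appears only in even powers; it's symmetric under x → −x, forcing even powers of x.
From the visible intercepts: it crosses the x-axis at the gridline x = 0; it meets the z-axis at z = 0 (among the integer gridlines); it crosses the y-axis at the gridline y = 0.
Matching integer coefficients to the picture gives p.

x^2 - y^2 + 2*z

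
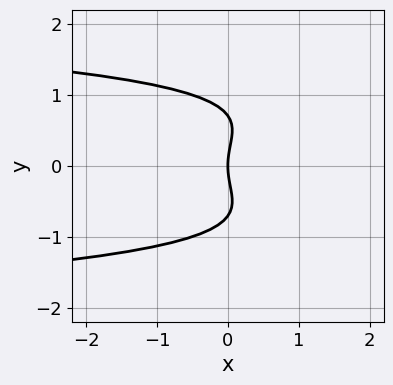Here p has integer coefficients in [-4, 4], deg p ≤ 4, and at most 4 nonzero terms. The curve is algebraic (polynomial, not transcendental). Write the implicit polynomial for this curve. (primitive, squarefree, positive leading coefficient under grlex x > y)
1. deg p = 4. The shape is more complex than any degree-3 curve.
2. Symmetries: the y ↦ −y reflection is a symmetry, so y appears only in even powers.
3. Checking where it meets the axes: one y-axis crossing is at y = 0; it crosses the x-axis at the gridline x = 0.
4. Putting this together gives p.

2*y^4 - y^2 + 2*x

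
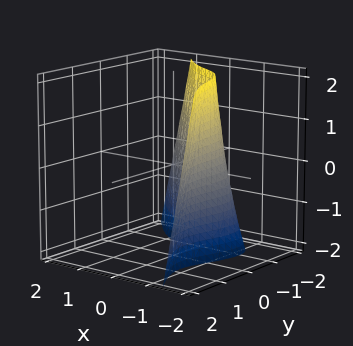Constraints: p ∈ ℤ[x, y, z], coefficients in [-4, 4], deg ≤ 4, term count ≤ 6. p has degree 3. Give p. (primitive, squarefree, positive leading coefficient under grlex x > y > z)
2*x^3 - x*y*z + y^3 + 2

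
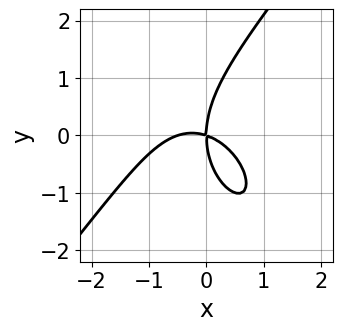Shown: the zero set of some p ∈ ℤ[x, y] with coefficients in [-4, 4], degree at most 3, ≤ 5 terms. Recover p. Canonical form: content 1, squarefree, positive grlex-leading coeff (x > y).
1. The degree is 3 — a generic line meets the curve in up to 3 points.
2. From the axis intercepts and sections: one x-axis crossing is at x = 0; one y-axis crossing is at y = 0.
3. These observations pin down the coefficients.

2*x^3 - y^3 + x^2 + 3*x*y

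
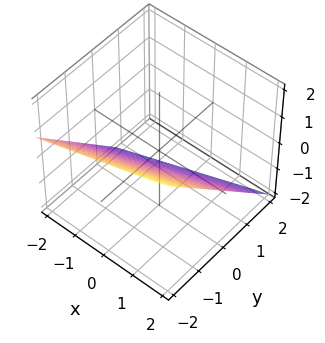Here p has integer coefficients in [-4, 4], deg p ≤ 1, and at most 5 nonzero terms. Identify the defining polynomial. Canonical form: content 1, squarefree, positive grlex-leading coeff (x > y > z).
The degree is 1 — every cross-section is a straight line — this is a plane.
From the visible intercepts: one x-axis crossing is at x = 2.
These observations pin down the coefficients.

x - 3*y - 3*z - 2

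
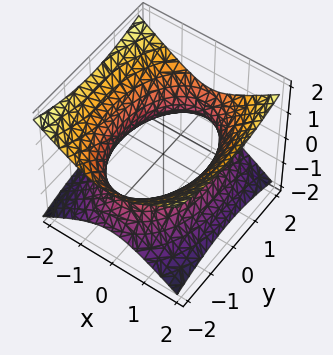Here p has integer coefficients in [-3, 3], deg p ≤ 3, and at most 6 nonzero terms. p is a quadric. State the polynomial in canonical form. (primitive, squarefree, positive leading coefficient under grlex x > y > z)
2*x^2 + y^2 - 3*z^2 - 3

1. deg p = 2. An hourglass — one-sheet hyperboloid; a quadric.
2. Symmetries: mirror symmetry y ↦ −y ⇒ only even powers of y; mirror symmetry z ↦ −z ⇒ only even powers of z; mirror symmetry x ↦ −x ⇒ only even powers of x.
3. Checking where it meets the axes: no z-intercept at any integer in the box.
4. Assembling these constraints gives the stated polynomial.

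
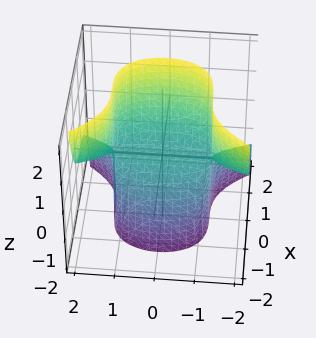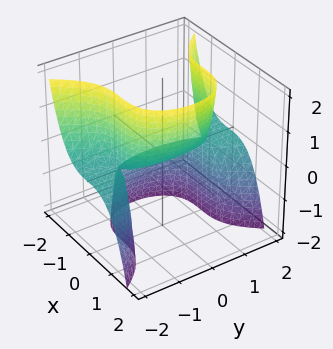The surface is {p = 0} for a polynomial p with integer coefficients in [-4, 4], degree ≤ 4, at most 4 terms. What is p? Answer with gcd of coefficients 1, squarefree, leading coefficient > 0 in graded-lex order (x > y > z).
1. The degree is 3 — the shape is more complex than any degree-2 surface.
2. Reading off the gridlines: it meets the x-axis at x = 0 (among the integer gridlines); it crosses the z-axis at the gridline z = 0; the visible y-axis segment lies entirely on the surface.
3. The integer polynomial consistent with all of this is the stated p.

3*x^3 + 2*y^2*z - 3*z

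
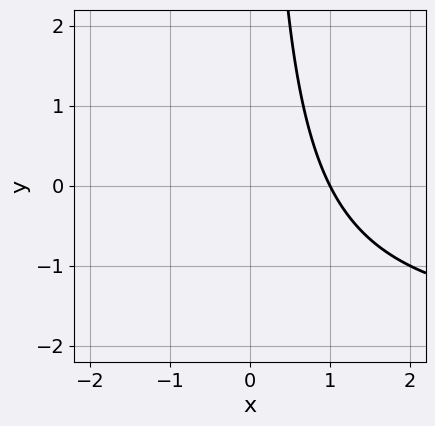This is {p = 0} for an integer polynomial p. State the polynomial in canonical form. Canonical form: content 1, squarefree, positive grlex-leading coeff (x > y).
x*y + 2*x - 2

(a) deg p = 2.
(b) From the visible intercepts: it misses every integer gridline on the y-axis; one x-axis crossing is at x = 1.
(c) These observations pin down the coefficients.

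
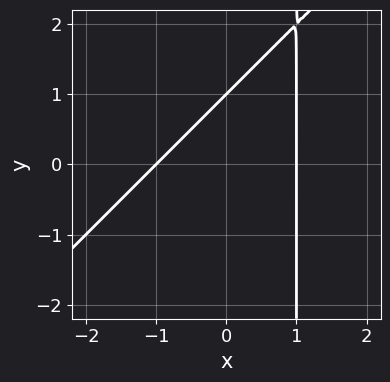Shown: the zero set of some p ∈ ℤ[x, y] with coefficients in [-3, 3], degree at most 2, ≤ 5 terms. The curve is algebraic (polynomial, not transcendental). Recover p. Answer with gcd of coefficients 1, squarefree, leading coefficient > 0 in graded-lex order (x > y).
First, the degree is 2 — a generic line meets the curve in up to 2 points.
Next, observable constraints: one y-axis crossing is at y = 1; the x-axis gridline crossings are at x ∈ {-1, 1}.
Finally, solving for integer coefficients yields p as stated.

x^2 - x*y + y - 1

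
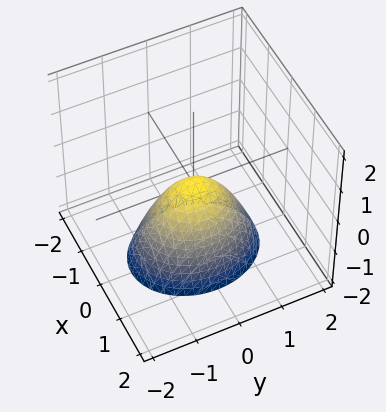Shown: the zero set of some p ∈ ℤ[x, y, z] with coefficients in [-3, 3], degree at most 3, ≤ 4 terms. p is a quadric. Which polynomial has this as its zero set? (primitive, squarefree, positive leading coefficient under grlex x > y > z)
1. Degree: a paraboloid; a quadric, so deg p = 2.
2. Symmetries: mirror symmetry y ↦ −y ⇒ only even powers of y; the x ↦ −x reflection is a symmetry, so x appears only in even powers.
3. Reading off the gridlines: it meets the y-axis at y = 0 (among the integer gridlines); it meets the x-axis at x = 0 (among the integer gridlines); it crosses the z-axis at the gridline z = 0.
4. Putting this together gives p.

3*x^2 + 2*y^2 + 2*z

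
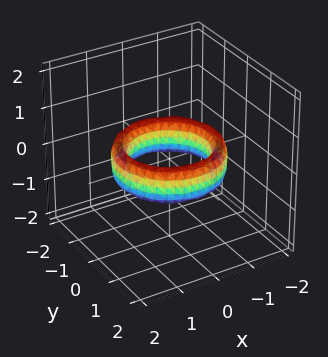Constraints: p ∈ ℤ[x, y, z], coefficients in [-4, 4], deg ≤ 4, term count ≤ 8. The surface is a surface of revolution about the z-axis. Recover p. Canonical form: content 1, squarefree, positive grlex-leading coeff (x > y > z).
x^4 + 2*x^2*y^2 + y^4 - 3*x^2 - 3*y^2 + z^2 + 2

The degree is 4 — a generic line meets the surface in up to 4 points.
Symmetries: rotational symmetry about the z-axis ⇒ p depends on x, y only through x² + y².
Checking where it meets the axes: the y-axis gridline crossings are at y ∈ {-1, 1}; among the integer gridlines, it crosses the x-axis at x ∈ {-1, 1}; a circular section at z = 0 has radius exactly 1; the surface avoids every integer z-axis point in the box.
Putting this together gives p.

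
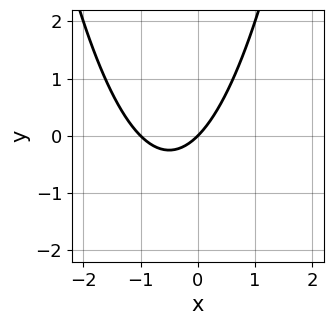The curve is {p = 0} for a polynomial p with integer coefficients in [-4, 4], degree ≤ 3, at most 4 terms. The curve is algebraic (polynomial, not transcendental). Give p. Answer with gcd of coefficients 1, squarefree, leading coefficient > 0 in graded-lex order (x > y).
1. Degree: a generic line meets the curve in up to 2 points, so deg p = 2.
2. Against the integer gridlines: the x-axis gridline crossings are at x ∈ {-1, 0}; one y-axis crossing is at y = 0.
3. The integer polynomial consistent with all of this is the stated p.

x^2 + x - y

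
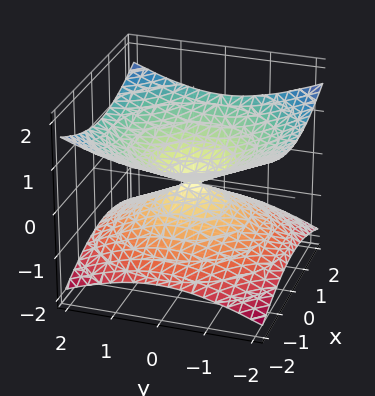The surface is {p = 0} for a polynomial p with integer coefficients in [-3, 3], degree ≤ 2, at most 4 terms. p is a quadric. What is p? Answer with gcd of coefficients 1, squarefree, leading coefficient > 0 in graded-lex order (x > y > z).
x^2 + y^2 - 3*z^2

deg p = 2.
Symmetries: the surface is invariant under rotation about z: p = q(x² + y², z); it's symmetric under z → −z, forcing even powers of z.
Against the integer gridlines: a circular section at z = 1 has radius between 1 and 2; it meets the x-axis at x = 0 (among the integer gridlines).
Fitting integer coefficients to these (and the overall shape) gives p.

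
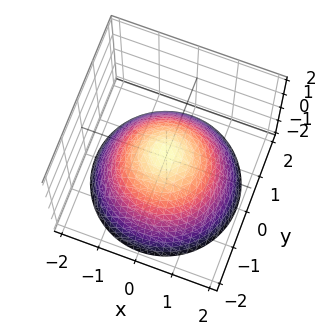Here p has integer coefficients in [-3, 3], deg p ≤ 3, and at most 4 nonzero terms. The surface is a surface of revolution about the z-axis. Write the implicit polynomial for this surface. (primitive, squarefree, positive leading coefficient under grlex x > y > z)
2*x^2 + 2*y^2 + 3*z - 1

1. The degree is 2 — the shape is more complex than any degree-1 surface.
2. Symmetries: every cross-section ⟂ z is a circle, so x, y appear only via x² + y².
3. Reading off the gridlines: a circular section at z = 0 has radius between 0 and 1.
4. The integer polynomial consistent with all of this is the stated p.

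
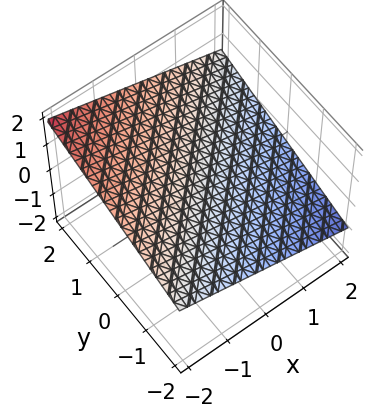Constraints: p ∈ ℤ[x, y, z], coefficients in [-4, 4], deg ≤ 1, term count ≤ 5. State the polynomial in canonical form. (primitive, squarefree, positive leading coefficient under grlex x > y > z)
(a) The degree is 1 — every cross-section is a straight line — this is a plane.
(b) Observable constraints: it meets the y-axis at y = -2 (among the integer gridlines); it meets the x-axis at x = 2 (among the integer gridlines).
(c) These observations pin down the coefficients.

x - y + 3*z - 2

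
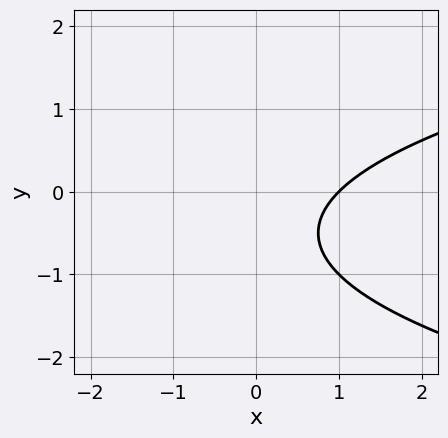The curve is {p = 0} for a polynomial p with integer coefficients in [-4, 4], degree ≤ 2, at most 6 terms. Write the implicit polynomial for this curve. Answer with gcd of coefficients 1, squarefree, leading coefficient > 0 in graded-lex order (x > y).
y^2 - x + y + 1

First, degree: no degree-1 curve has this shape, so deg p = 2.
Next, checking where it meets the axes: it crosses the x-axis at the gridline x = 1; no y-intercept at any integer in the box.
Finally, assembling these constraints gives the stated polynomial.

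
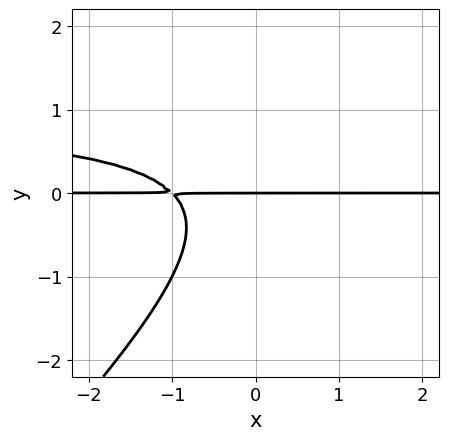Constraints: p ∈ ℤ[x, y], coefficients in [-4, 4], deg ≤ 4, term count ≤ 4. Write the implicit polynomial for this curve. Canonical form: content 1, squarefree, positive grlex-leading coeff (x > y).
First, the degree is 3 — a generic line meets the curve in up to 3 points.
Next, from the axis intercepts and sections: it crosses the y-axis at the gridline y = 0; the visible x-axis segment lies entirely on the curve.
Finally, together with the visible shape, these determine p as stated.

x*y^2 - y^3 - x*y - y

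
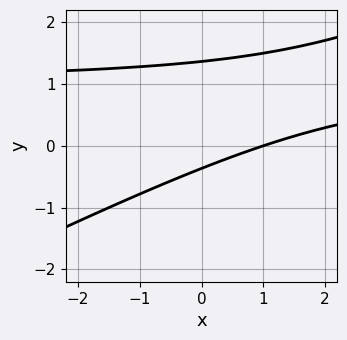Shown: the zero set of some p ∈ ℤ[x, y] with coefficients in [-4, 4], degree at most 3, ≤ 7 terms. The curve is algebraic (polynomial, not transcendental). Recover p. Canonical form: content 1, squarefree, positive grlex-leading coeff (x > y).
x*y - 2*y^2 - x + 2*y + 1

1. deg p = 2.
2. Reading off the gridlines: it meets the x-axis at x = 1 (among the integer gridlines).
3. The integer polynomial consistent with all of this is the stated p.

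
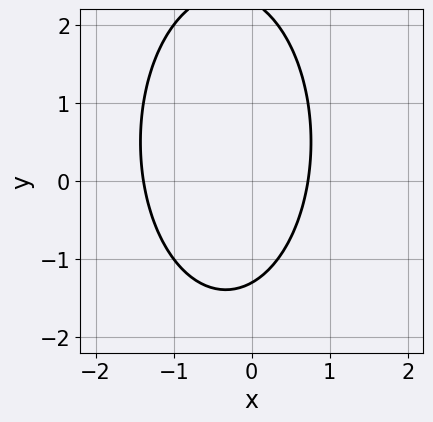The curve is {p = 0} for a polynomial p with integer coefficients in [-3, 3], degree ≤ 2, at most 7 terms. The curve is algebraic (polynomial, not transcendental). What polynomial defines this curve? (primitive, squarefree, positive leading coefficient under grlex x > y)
3*x^2 + y^2 + 2*x - y - 3

Degree: no degree-1 curve has this shape, so deg p = 2.
Matching integer coefficients to the picture gives p.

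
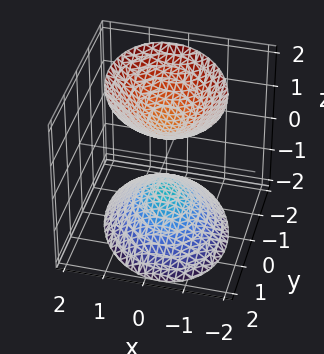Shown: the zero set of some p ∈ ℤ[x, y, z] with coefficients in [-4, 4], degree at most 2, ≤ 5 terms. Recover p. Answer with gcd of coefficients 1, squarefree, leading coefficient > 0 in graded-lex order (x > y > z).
I count 2 distinct pieces.
The degree is 2 — no degree-1 surface has this shape.
Observable constraints: it misses every integer gridline on the x-axis; the z-axis gridline crossings are at z ∈ {-1, 1}; the surface avoids every integer y-axis point in the box.
These observations pin down the coefficients.

3*x^2 + x*y + 2*y^2 - 2*z^2 + 2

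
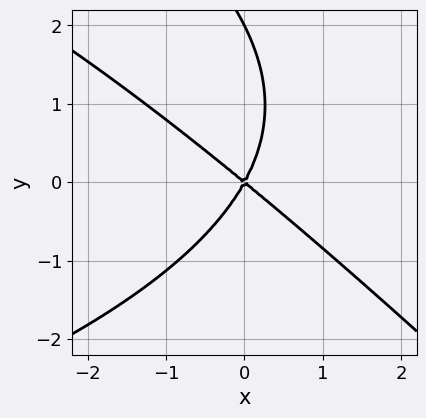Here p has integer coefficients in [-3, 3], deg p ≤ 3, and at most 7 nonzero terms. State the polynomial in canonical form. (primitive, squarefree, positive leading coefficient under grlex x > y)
x*y^2 + y^3 + 3*x^2 + 2*x*y - 2*y^2

(a) deg p = 3. A generic line meets the curve in up to 3 points.
(b) Checking where it meets the axes: among the integer gridlines, it crosses the y-axis at y ∈ {0, 2}; it meets the x-axis at x = 0 (among the integer gridlines).
(c) Fitting integer coefficients to these (and the overall shape) gives p.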